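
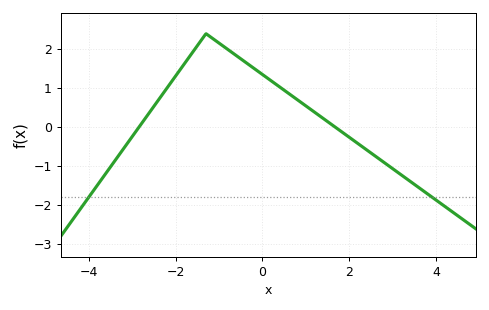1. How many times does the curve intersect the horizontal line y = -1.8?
2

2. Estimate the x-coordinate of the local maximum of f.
-1.3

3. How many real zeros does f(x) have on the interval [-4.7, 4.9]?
2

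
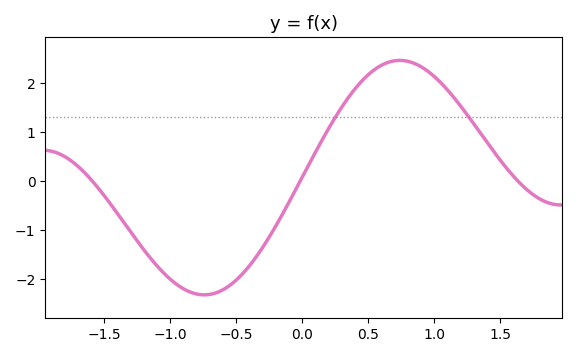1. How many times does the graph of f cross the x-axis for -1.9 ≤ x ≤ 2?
3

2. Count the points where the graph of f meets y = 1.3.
2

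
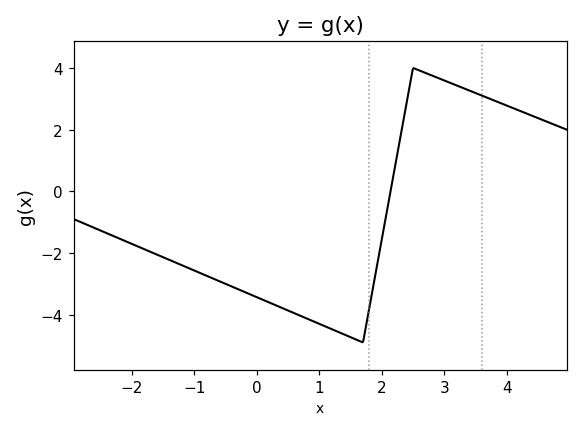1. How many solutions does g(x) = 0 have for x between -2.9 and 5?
1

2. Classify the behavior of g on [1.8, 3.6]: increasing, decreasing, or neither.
neither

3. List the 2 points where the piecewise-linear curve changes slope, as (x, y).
(1.7, -4.9); (2.5, 4)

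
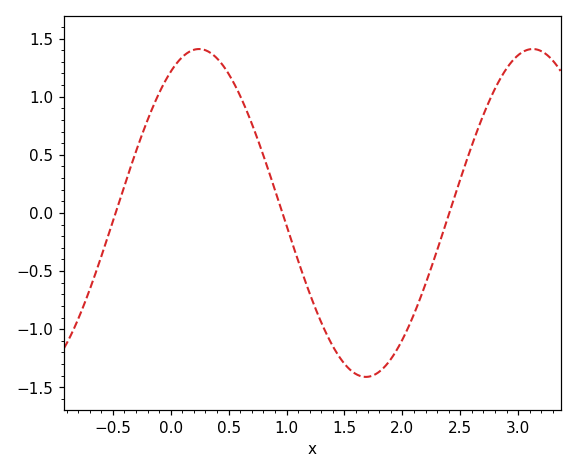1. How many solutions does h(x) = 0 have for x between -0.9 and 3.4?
3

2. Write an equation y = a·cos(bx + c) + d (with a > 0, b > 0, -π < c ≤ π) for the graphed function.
y = 1.41cos(2.2x - 0.53) + 0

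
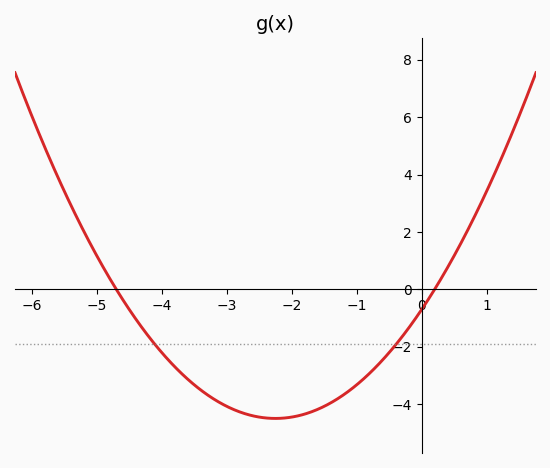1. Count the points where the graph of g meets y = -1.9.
2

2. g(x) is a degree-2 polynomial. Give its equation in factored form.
y = 0.75(x + 4.7)(x - 0.2)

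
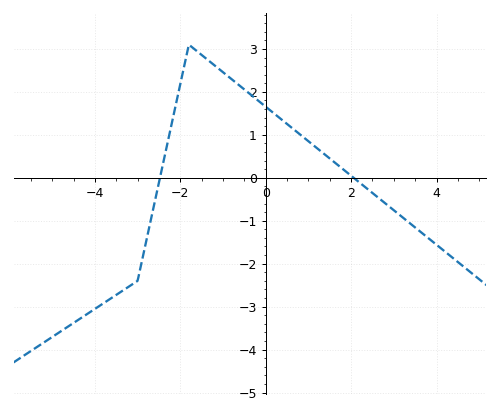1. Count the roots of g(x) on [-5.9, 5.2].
2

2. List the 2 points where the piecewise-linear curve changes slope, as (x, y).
(-3, -2.4); (-1.8, 3.1)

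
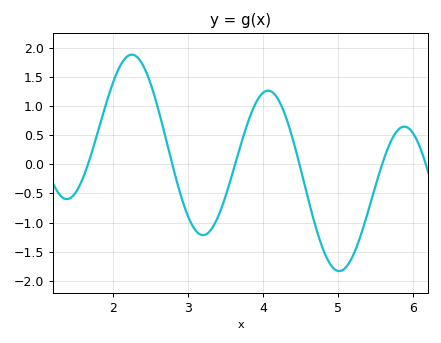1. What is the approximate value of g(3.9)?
1.04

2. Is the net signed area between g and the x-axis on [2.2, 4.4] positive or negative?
positive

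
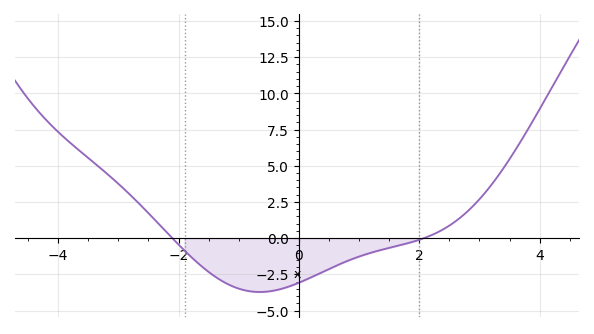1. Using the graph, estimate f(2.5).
0.8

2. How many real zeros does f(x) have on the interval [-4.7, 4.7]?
2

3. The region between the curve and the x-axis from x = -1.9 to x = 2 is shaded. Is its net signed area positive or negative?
negative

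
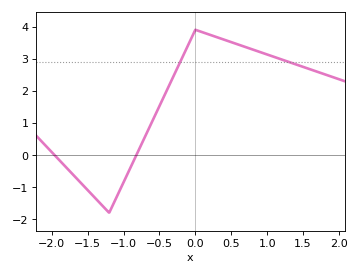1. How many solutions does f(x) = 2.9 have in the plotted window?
2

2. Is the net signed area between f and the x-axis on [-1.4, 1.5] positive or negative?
positive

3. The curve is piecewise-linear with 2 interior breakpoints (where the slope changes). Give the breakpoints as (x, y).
(-1.2, -1.8); (0, 3.9)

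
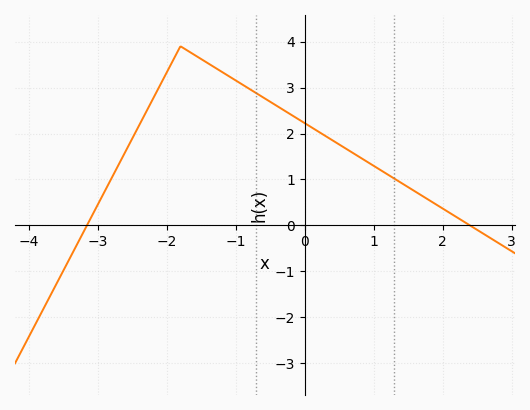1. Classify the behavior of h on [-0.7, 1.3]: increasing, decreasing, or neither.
decreasing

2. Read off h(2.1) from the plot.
0.3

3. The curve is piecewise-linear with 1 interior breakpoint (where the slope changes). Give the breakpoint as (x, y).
(-1.8, 3.9)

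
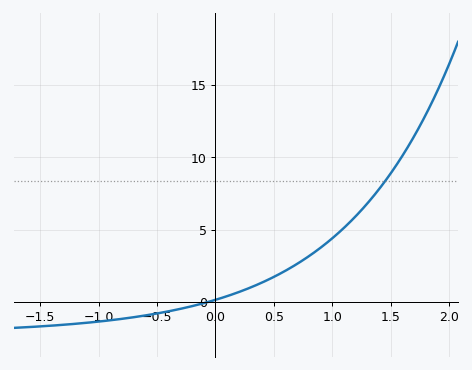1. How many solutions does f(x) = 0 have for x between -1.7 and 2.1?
1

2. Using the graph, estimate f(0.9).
4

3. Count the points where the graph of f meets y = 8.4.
1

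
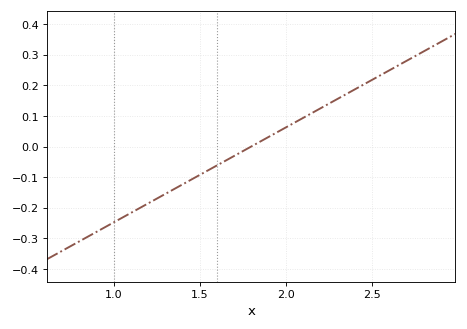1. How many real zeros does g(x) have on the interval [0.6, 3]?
1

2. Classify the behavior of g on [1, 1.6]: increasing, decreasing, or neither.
increasing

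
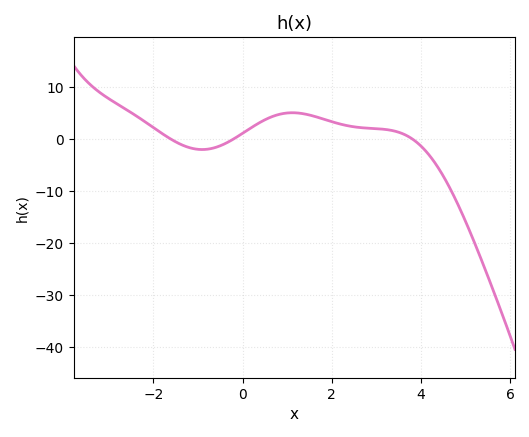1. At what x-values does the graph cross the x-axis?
-1.6, -0.211, 3.82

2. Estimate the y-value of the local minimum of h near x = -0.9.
-1.98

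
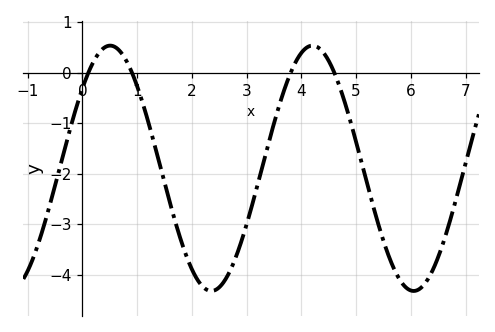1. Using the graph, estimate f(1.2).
-1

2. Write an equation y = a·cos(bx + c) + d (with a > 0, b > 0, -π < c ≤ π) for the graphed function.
y = 2.43cos(1.7x - 0.86) - 1.89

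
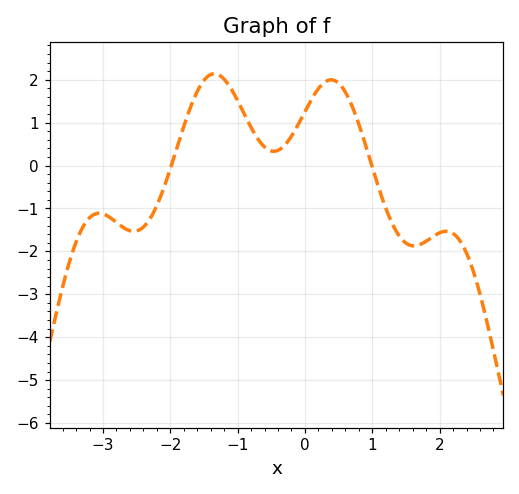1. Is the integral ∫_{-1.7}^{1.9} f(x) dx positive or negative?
positive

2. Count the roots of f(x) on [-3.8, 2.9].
2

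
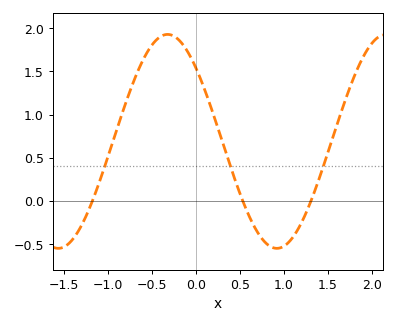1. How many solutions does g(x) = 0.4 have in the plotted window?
3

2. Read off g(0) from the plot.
1.55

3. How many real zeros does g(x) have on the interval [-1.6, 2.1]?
3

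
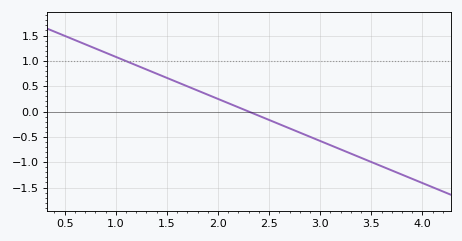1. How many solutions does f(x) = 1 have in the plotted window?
1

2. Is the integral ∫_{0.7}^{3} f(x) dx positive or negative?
positive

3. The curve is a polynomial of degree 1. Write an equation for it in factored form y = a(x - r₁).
y = -0.83(x - 2.3)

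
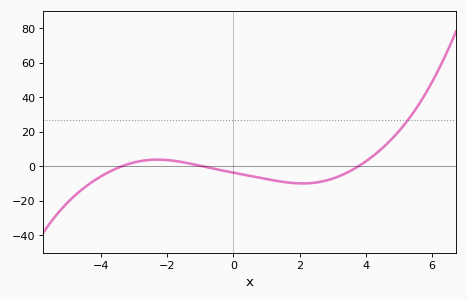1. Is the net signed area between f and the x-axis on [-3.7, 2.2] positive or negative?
negative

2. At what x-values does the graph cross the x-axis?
-3.39, -0.91, 3.77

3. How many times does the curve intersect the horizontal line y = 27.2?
1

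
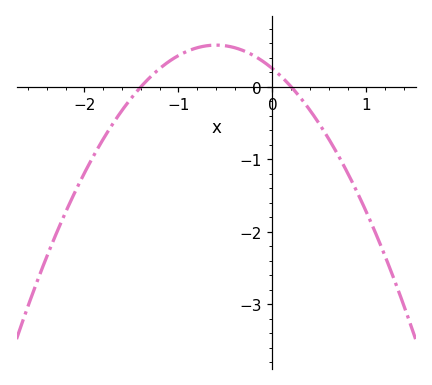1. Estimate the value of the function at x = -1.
0.4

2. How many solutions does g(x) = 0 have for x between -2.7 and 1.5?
2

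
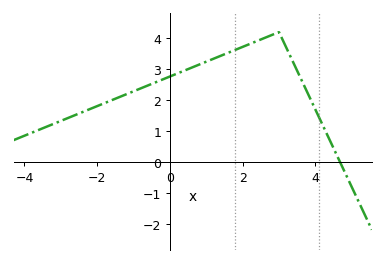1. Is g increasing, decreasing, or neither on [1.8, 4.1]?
neither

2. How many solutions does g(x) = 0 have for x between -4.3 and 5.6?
1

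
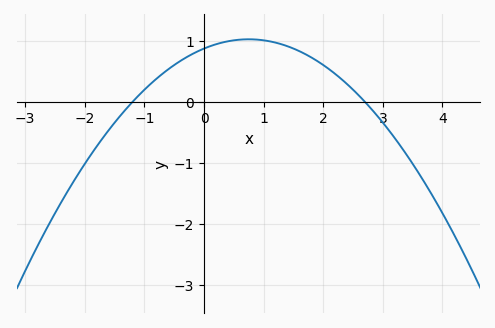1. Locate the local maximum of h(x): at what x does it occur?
0.75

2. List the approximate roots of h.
-1.2, 2.7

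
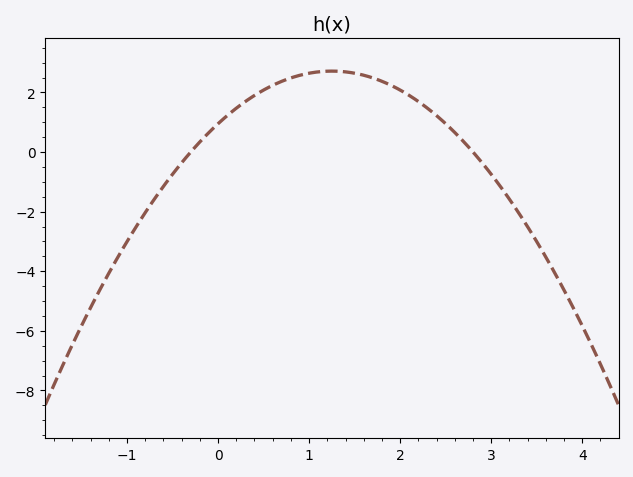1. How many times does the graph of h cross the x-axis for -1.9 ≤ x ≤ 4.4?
2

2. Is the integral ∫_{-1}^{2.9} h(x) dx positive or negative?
positive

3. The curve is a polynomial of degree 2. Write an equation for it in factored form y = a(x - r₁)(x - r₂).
y = -1.13(x + 0.3)(x - 2.8)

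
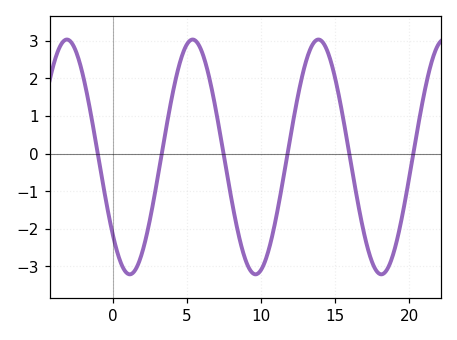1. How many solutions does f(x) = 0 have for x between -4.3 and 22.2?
6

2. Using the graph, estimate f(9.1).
-2.98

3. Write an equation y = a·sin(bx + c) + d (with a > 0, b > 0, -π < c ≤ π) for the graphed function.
y = 3.12sin(0.74x - 2.41) - 0.09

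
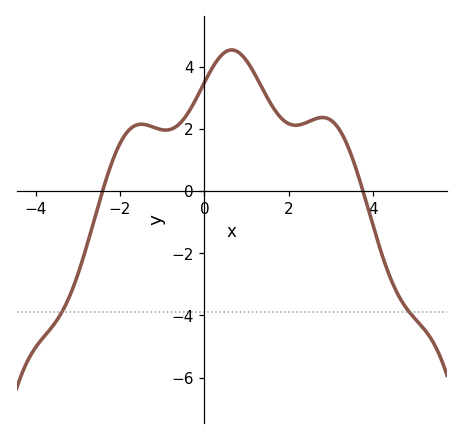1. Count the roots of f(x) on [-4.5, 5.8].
2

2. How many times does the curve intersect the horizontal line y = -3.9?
2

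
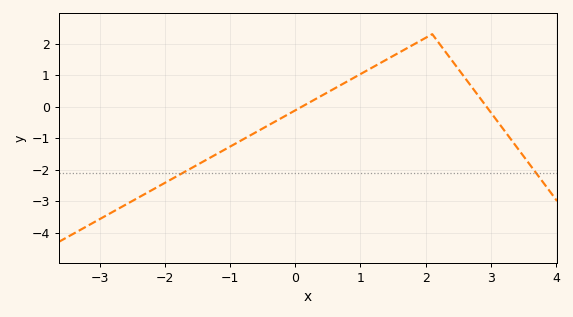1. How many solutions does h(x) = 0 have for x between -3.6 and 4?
2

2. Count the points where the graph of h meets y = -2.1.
2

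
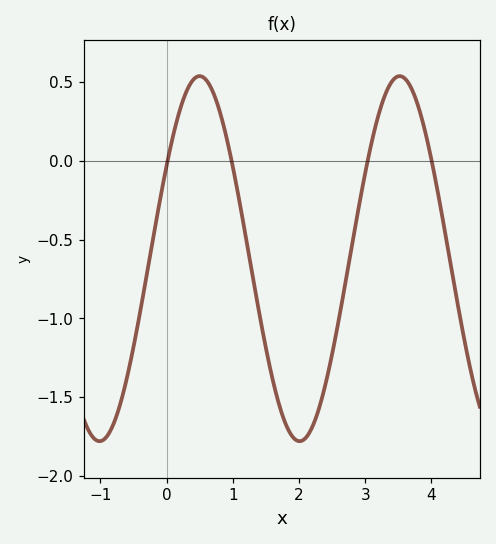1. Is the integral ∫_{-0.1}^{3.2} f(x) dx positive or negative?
negative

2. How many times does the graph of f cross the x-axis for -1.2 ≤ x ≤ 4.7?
4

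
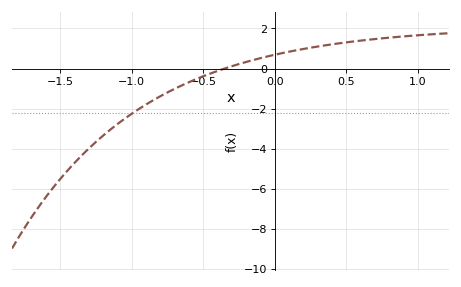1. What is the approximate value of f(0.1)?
0.842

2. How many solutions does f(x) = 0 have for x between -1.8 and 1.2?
1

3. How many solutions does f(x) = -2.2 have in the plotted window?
1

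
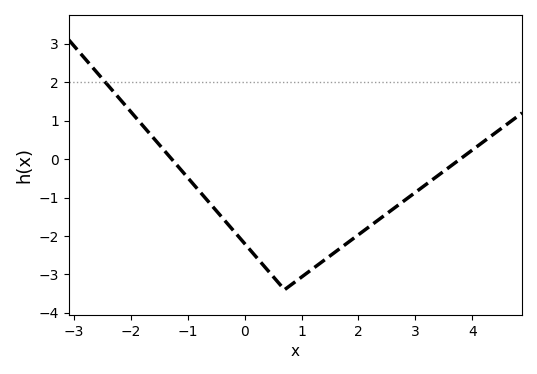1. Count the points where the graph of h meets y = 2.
1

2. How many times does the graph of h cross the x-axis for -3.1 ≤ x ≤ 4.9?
2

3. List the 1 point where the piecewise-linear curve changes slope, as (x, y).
(0.7, -3.4)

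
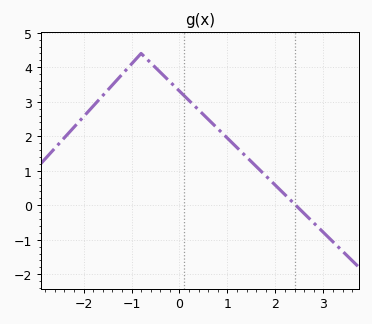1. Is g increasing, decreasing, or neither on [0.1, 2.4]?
decreasing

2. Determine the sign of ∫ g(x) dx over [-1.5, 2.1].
positive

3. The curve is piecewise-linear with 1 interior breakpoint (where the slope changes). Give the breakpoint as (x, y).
(-0.8, 4.4)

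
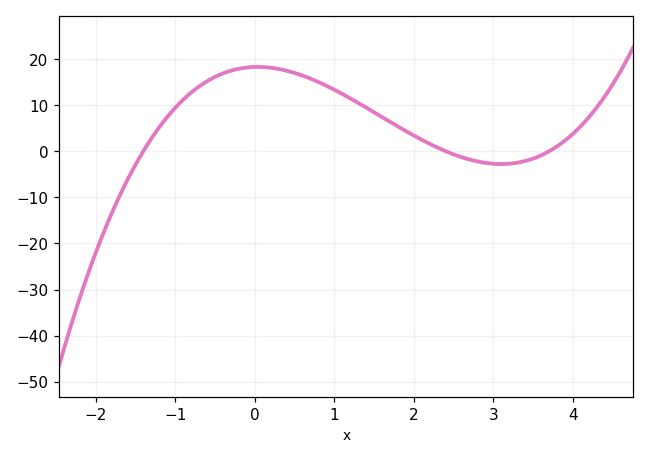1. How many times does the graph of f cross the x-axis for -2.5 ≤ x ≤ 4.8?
3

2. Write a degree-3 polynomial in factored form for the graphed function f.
y = 1.47(x + 1.4)(x - 2.4)(x - 3.7)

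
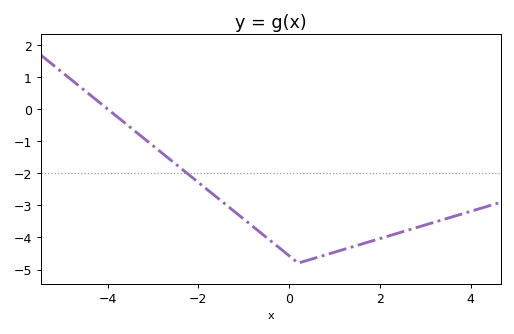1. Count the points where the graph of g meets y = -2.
1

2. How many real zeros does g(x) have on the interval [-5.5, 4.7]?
1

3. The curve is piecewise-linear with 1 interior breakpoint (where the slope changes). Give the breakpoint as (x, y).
(0.2, -4.8)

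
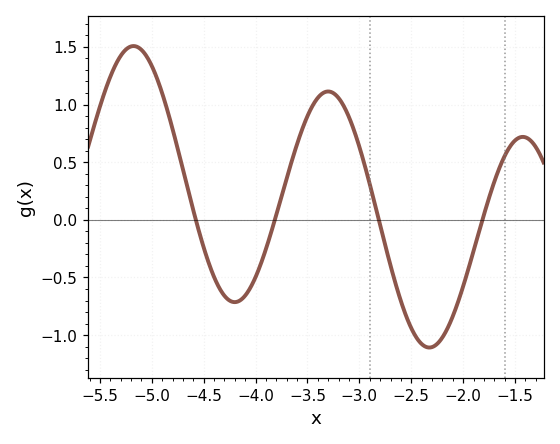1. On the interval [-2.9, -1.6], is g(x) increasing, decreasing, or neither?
neither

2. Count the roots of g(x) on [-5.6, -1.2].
4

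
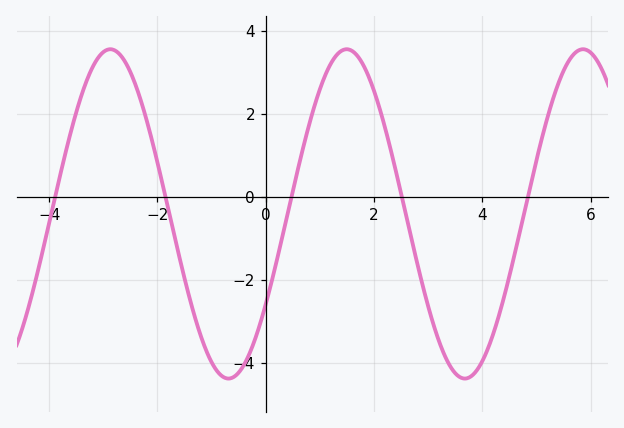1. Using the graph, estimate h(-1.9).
0.276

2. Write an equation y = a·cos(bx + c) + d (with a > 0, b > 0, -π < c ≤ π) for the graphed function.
y = 3.97cos(1.44x - 2.15) - 0.41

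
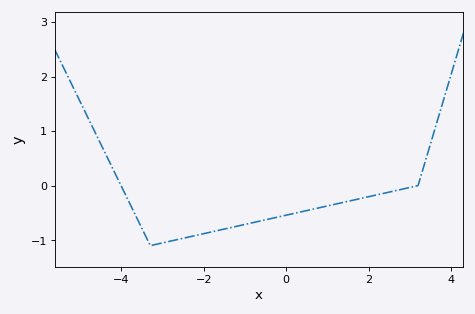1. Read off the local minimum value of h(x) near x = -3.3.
-1.1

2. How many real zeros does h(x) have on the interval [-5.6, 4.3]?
2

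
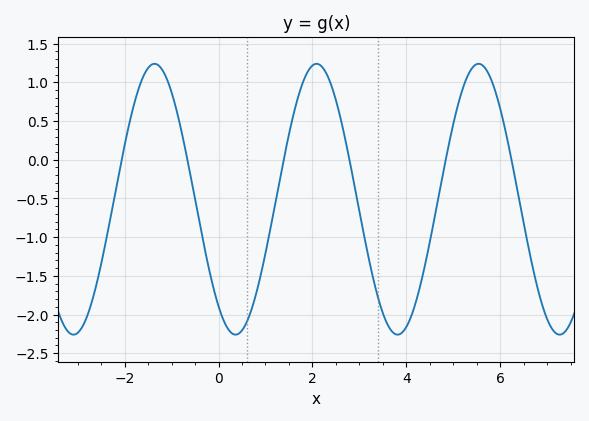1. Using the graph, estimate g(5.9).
0.9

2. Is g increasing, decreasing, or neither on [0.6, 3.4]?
neither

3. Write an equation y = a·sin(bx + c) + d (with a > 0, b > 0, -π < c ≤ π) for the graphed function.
y = 1.75sin(1.8x - 2.2) - 0.51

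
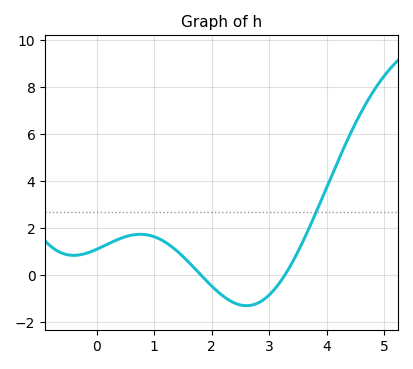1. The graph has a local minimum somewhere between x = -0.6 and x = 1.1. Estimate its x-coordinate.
-0.399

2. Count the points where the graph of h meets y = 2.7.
1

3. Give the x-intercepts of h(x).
1.82, 3.27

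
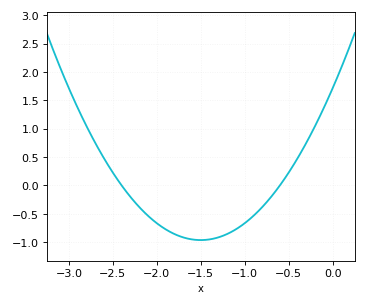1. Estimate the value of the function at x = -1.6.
-0.95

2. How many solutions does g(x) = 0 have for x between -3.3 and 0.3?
2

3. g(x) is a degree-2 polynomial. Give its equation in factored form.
y = 1.19(x + 2.4)(x + 0.6)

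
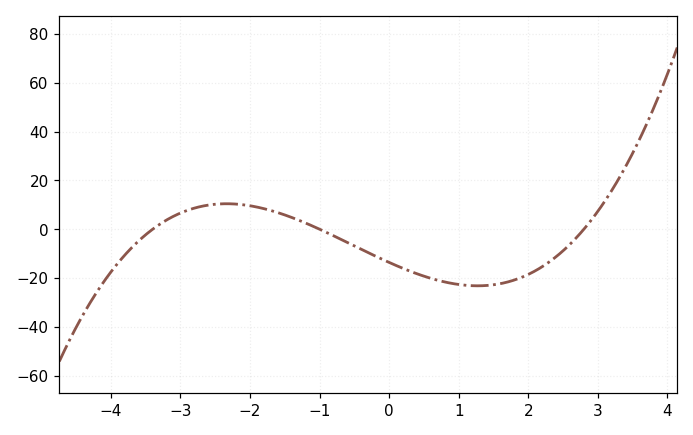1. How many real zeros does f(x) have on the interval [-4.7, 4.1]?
3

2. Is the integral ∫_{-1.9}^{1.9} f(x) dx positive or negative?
negative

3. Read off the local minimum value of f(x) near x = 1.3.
-23.2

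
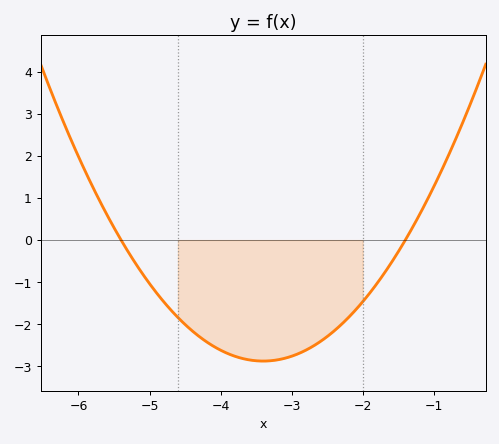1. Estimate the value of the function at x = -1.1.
0.929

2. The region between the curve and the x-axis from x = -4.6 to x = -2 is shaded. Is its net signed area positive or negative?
negative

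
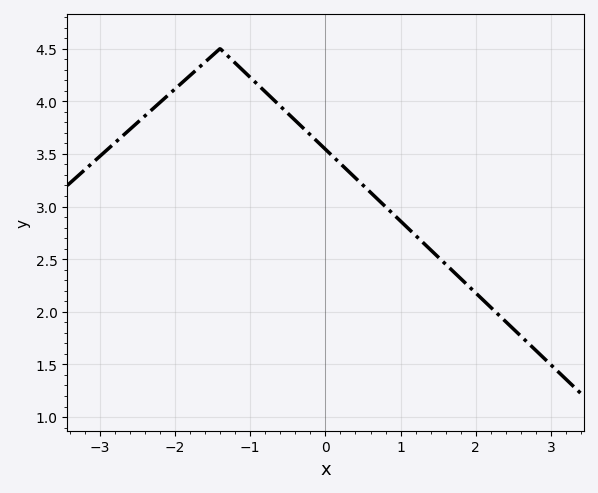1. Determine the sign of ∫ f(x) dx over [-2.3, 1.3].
positive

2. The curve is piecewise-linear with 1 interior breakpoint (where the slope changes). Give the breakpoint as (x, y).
(-1.4, 4.5)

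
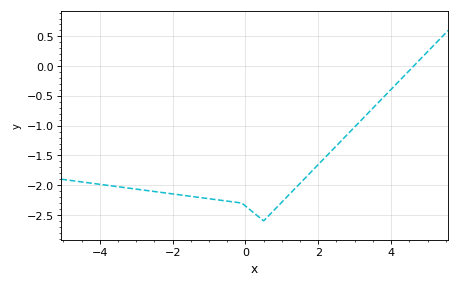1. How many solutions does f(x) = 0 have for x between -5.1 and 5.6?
1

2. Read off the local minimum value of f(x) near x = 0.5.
-2.6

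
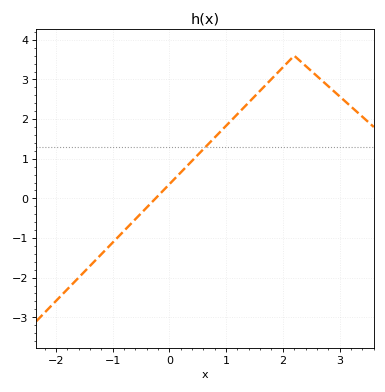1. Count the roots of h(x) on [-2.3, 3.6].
1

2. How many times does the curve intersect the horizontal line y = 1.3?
1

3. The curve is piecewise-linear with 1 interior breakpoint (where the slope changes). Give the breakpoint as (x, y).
(2.2, 3.6)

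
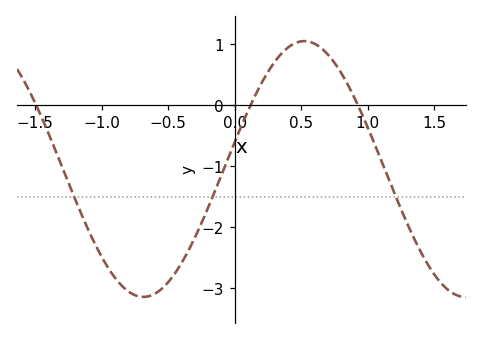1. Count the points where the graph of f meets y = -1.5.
3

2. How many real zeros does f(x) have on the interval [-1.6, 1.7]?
3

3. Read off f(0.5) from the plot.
1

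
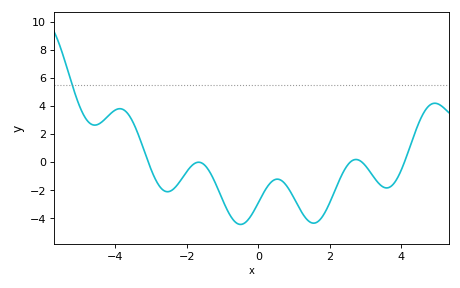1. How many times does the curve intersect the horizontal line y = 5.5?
1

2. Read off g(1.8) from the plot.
-3.8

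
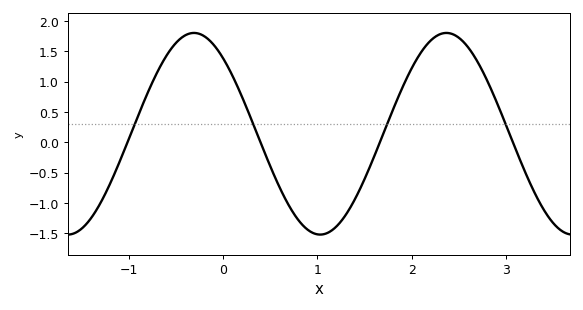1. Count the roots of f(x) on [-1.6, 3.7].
4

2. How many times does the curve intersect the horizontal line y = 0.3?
4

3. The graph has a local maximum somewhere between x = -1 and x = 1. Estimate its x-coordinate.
-0.307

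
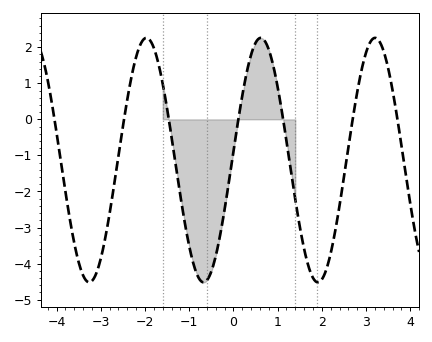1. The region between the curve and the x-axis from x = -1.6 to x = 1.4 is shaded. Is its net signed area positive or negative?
negative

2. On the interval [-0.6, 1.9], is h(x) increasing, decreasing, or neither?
neither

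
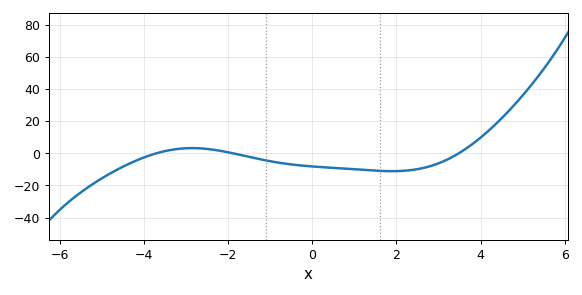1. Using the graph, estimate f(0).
-8.15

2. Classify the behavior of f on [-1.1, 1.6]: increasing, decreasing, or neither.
decreasing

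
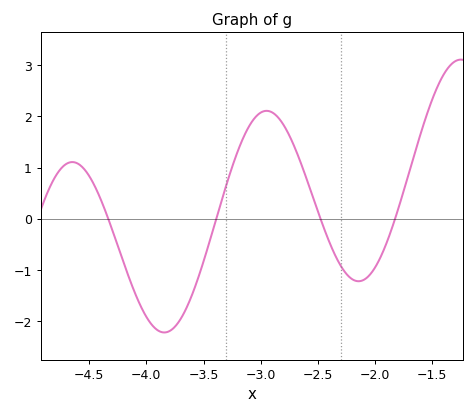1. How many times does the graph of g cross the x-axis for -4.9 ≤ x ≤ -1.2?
4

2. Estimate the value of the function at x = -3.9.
-2.2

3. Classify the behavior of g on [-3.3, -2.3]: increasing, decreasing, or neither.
neither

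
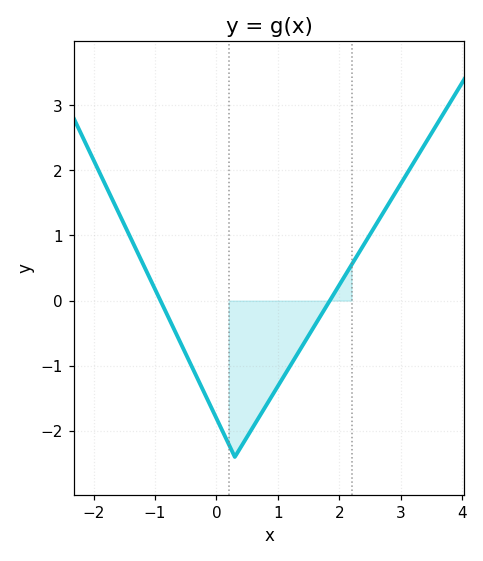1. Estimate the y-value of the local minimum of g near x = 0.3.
-2.4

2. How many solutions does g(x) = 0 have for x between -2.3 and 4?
2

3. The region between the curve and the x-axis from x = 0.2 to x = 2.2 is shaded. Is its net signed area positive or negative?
negative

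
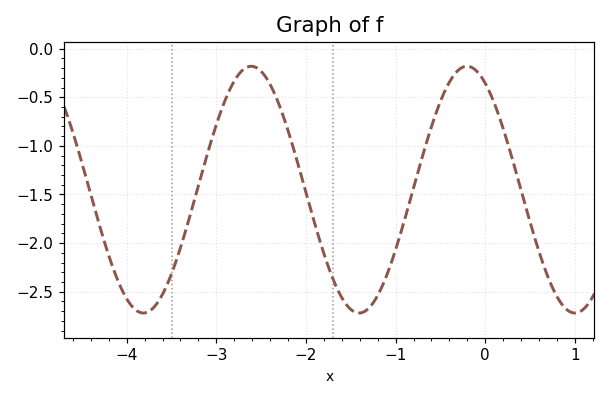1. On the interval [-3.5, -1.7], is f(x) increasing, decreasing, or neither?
neither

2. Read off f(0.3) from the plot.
-1.15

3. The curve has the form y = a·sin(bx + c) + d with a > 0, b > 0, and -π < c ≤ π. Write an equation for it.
y = 1.27sin(2.6x + 2.1) - 1.45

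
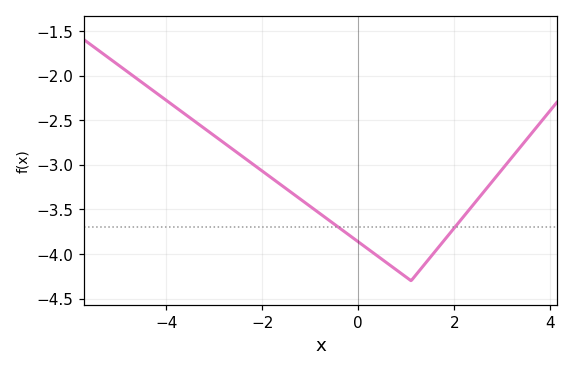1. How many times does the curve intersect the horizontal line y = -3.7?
2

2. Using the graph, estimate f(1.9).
-3.77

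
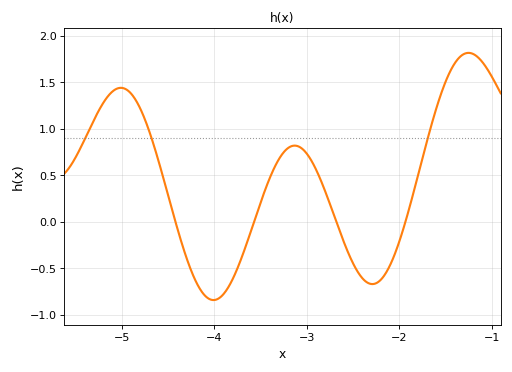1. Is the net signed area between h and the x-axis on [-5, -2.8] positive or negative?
positive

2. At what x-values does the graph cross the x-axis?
-4.4, -3.6, -2.7, -1.9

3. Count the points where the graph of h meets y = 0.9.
3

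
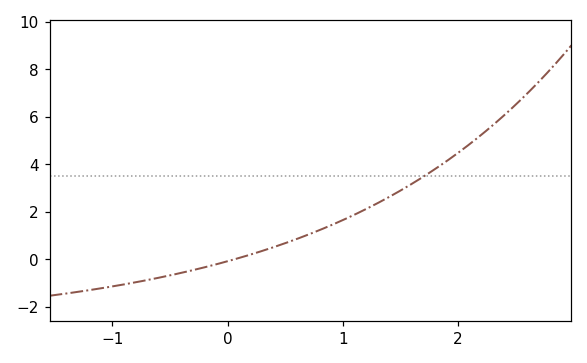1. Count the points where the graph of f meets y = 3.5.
1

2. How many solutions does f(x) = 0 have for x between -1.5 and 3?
1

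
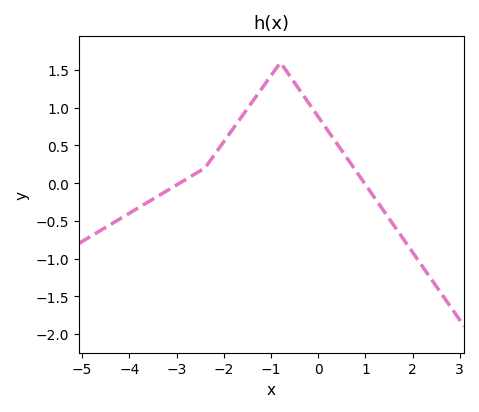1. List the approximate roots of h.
-3, 1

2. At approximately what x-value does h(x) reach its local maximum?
-0.8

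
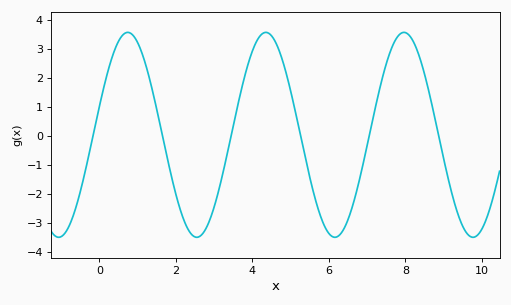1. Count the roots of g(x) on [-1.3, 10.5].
6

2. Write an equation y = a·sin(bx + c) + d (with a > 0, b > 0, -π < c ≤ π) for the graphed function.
y = 3.53sin(1.7x + 0.28) + 0.04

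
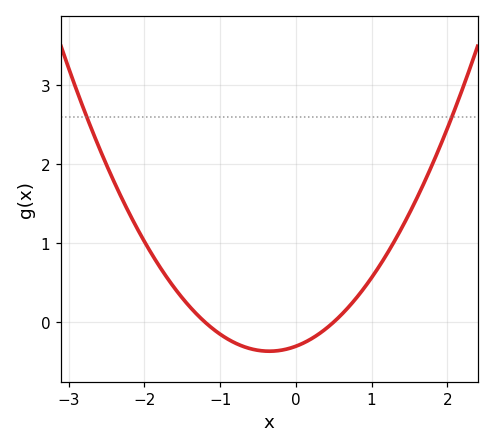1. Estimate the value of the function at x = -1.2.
0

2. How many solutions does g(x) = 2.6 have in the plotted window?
2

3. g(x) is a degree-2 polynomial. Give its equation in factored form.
y = 0.51(x + 1.2)(x - 0.5)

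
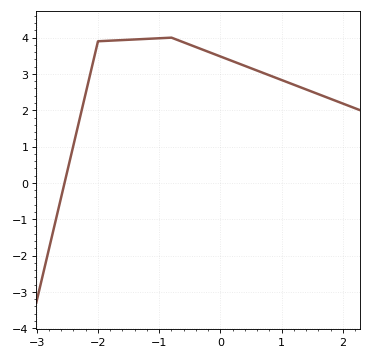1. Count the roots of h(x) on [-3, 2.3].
1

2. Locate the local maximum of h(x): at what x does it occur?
-0.801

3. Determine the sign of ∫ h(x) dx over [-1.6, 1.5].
positive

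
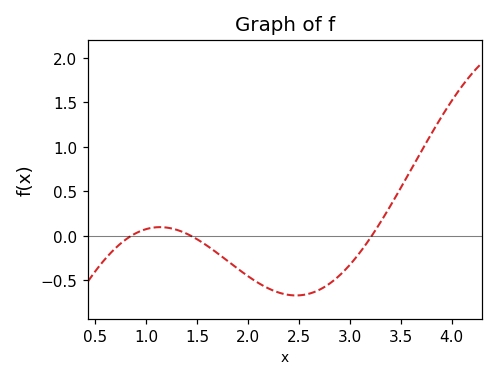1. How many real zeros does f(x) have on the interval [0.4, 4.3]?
3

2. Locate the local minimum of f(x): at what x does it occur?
2.5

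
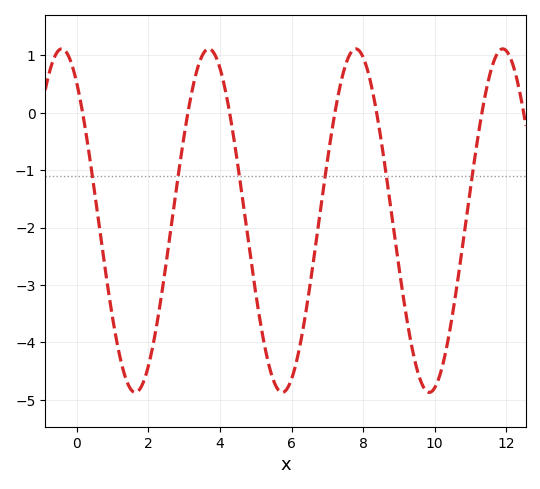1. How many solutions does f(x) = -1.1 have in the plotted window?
6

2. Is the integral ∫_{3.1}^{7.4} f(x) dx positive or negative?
negative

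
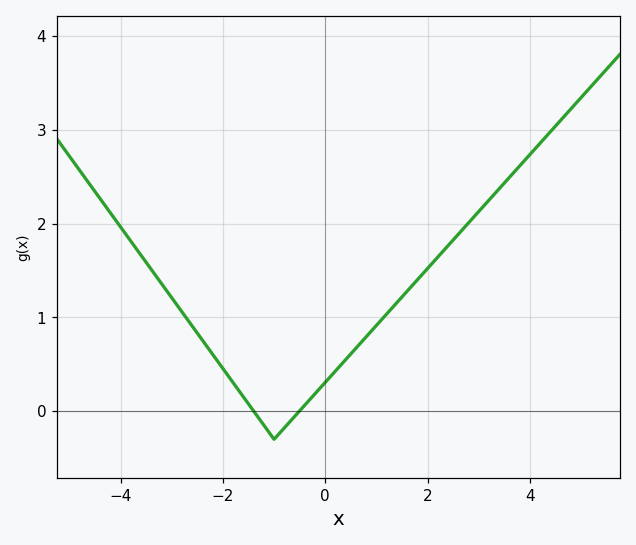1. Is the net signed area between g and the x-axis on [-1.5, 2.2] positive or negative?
positive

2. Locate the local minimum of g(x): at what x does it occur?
-0.997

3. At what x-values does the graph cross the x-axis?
-1.4, -0.506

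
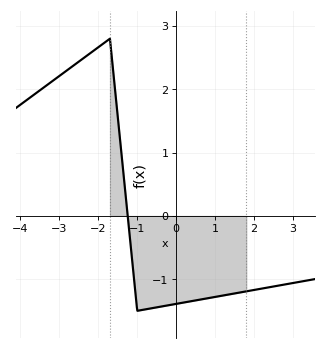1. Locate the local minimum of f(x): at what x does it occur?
-1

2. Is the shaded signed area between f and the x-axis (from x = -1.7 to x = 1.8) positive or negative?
negative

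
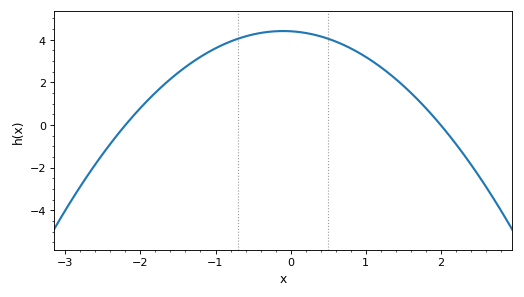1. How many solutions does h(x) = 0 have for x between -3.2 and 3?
2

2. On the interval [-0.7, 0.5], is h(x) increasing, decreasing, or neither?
neither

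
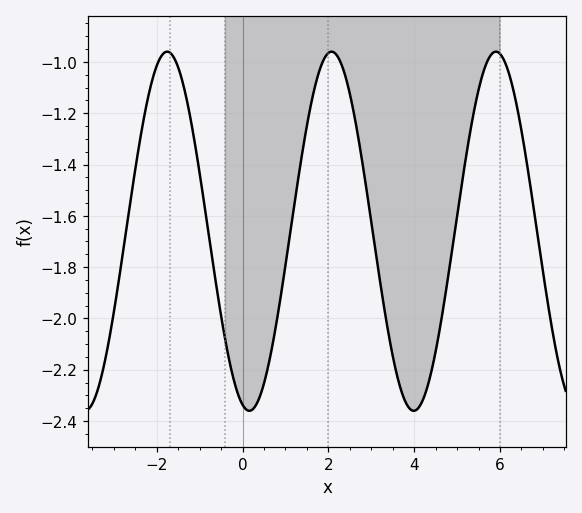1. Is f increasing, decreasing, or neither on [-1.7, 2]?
neither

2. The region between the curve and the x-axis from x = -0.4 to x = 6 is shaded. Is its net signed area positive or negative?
negative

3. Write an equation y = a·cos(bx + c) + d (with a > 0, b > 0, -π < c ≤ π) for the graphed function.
y = 0.7cos(1.6x + 2.9) - 1.66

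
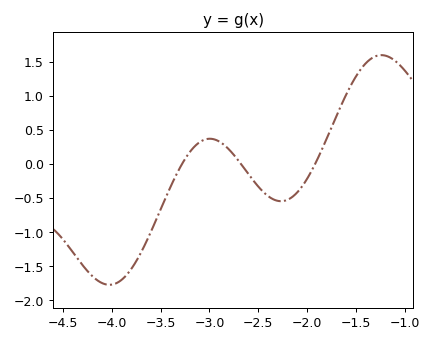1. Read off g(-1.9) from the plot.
0.05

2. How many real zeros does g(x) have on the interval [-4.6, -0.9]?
3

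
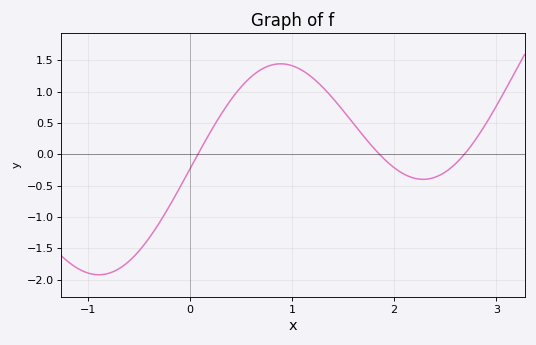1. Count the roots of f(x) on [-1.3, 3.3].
3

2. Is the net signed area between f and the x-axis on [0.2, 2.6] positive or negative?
positive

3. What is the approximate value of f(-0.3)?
-1.1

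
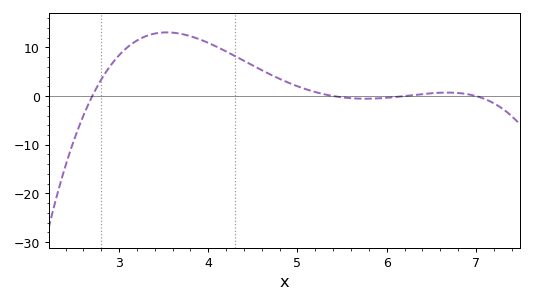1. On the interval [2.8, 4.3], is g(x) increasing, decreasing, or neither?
neither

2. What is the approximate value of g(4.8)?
4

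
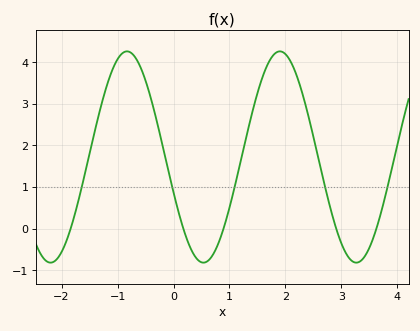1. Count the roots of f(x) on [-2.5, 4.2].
5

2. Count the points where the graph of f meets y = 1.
5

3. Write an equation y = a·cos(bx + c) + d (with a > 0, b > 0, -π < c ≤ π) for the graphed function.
y = 2.54cos(2.3x + 1.9) + 1.72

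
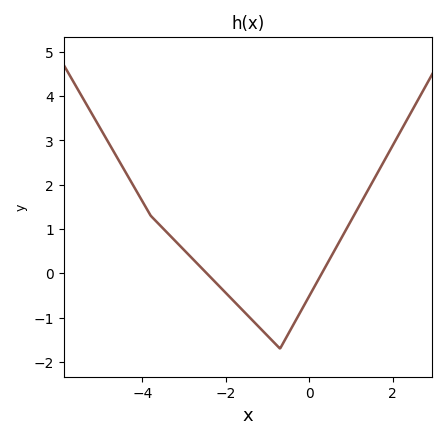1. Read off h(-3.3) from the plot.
0.816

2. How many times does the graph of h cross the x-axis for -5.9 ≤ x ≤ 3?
2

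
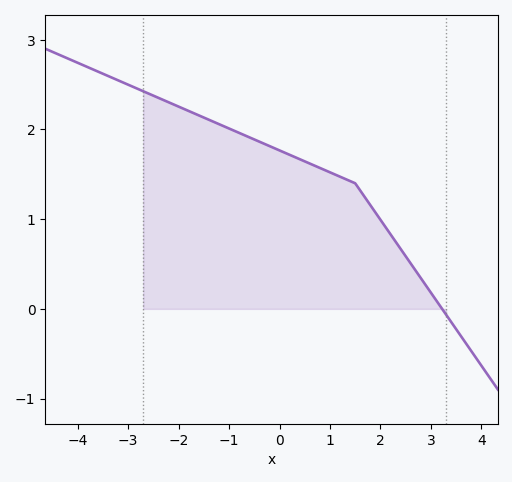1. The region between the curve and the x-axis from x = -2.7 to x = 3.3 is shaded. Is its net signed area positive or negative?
positive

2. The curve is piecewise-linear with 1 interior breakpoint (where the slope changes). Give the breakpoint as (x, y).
(1.5, 1.4)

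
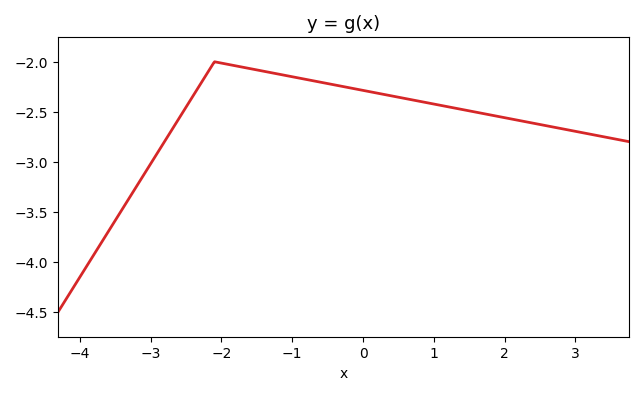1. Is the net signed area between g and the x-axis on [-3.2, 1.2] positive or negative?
negative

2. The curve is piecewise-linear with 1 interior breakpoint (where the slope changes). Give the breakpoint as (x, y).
(-2.1, -2)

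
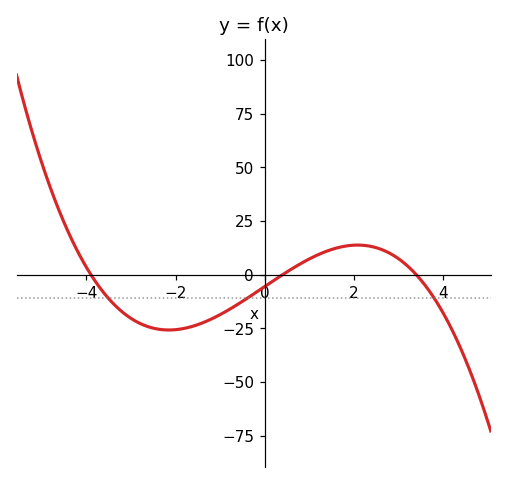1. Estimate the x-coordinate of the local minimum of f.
-2.15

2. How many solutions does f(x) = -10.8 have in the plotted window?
3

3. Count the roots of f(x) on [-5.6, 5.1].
3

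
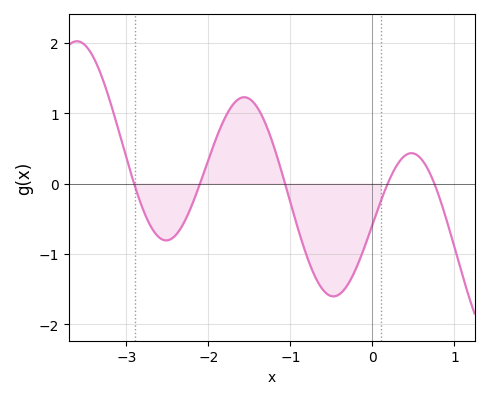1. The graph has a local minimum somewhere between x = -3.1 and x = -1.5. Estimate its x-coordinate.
-2.5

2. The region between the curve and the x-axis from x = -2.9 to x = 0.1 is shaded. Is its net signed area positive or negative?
negative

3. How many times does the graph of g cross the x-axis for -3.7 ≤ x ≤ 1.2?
5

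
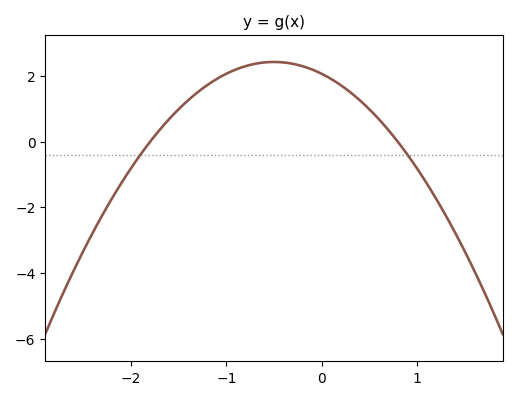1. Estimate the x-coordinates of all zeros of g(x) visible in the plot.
-1.8, 0.8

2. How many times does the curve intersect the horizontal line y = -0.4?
2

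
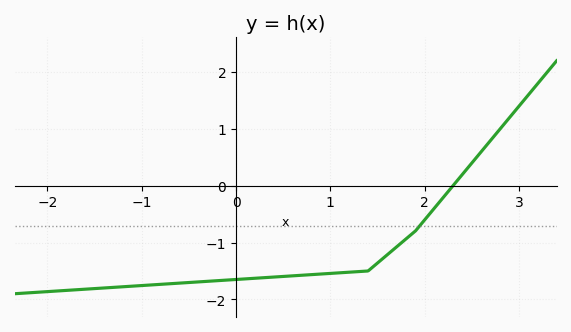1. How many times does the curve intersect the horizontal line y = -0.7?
1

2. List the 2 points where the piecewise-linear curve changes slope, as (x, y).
(1.4, -1.5); (1.9, -0.8)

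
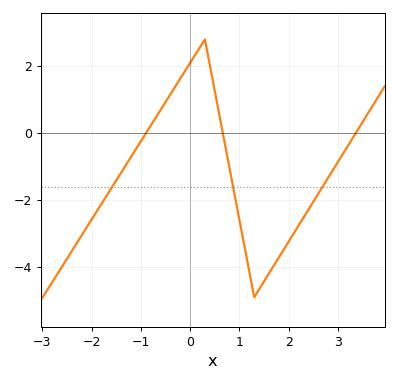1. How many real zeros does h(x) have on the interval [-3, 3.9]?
3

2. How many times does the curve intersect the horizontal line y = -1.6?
3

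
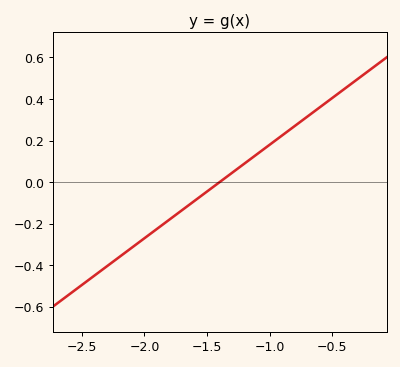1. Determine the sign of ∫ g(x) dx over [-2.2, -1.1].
negative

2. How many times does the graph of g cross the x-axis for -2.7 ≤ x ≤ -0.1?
1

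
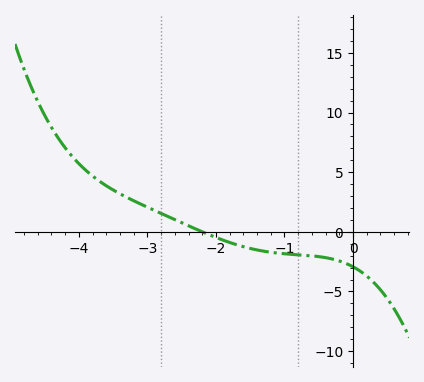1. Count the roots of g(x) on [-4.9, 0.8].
1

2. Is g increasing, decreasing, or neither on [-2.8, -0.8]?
decreasing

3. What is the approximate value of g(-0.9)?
-1.88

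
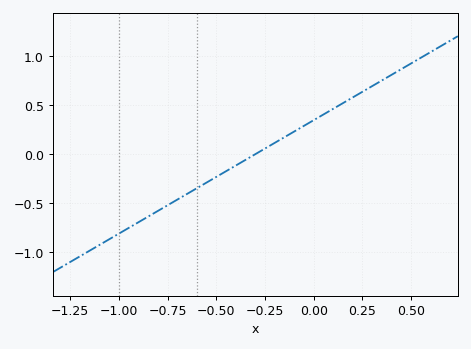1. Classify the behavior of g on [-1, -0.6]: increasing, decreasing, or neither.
increasing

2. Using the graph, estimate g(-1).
-0.812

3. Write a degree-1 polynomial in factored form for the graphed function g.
y = 1.16(x + 0.3)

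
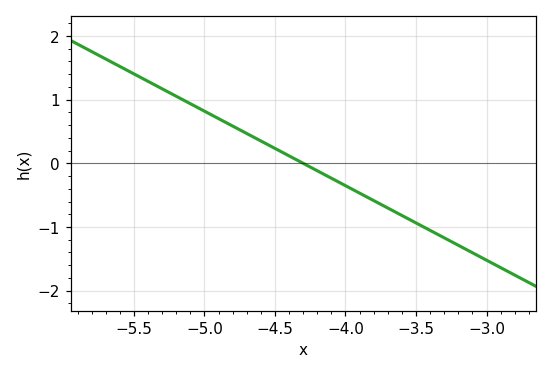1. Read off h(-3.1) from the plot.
-1.4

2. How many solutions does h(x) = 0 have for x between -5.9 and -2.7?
1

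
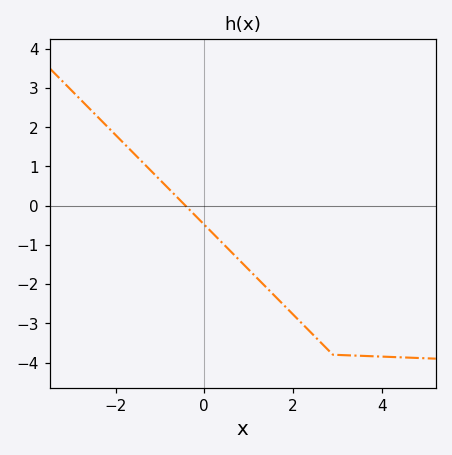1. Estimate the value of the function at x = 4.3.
-3.86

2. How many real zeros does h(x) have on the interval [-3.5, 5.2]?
1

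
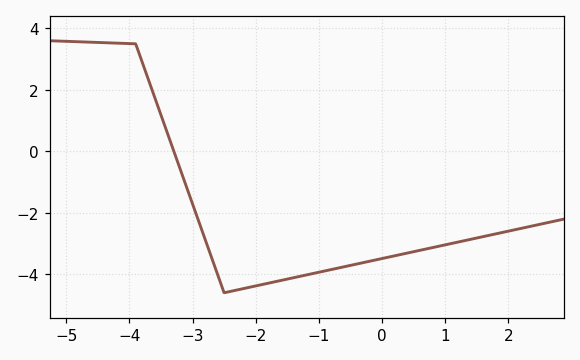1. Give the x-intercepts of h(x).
-3.2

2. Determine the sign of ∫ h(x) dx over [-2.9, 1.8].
negative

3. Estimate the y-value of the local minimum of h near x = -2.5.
-4.6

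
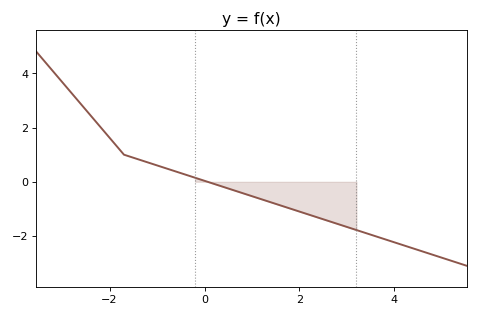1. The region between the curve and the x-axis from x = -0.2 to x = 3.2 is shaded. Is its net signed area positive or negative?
negative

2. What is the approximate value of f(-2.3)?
2.2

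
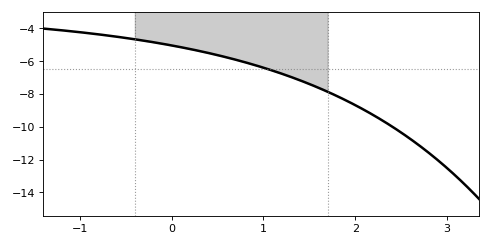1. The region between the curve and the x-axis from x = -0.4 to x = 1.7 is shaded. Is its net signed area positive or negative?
negative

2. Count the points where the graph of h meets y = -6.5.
1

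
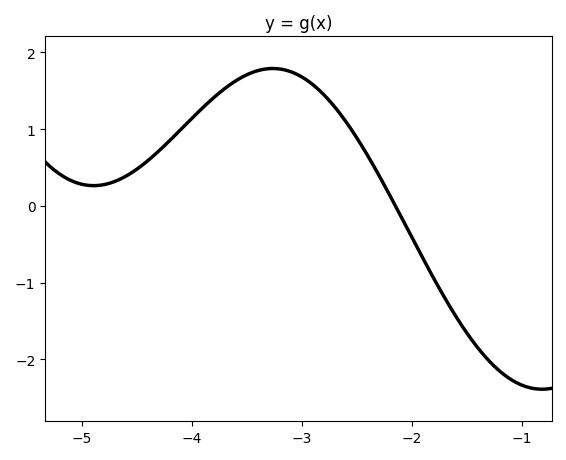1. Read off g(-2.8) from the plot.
1.4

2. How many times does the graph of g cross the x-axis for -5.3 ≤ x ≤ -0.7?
1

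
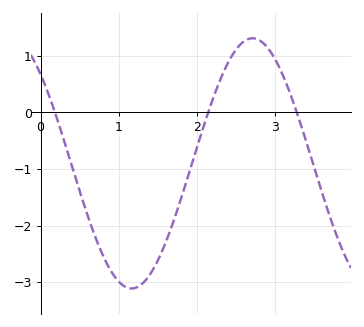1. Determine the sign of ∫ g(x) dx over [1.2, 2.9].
negative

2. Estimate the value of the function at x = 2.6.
1.3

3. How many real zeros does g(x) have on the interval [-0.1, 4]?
3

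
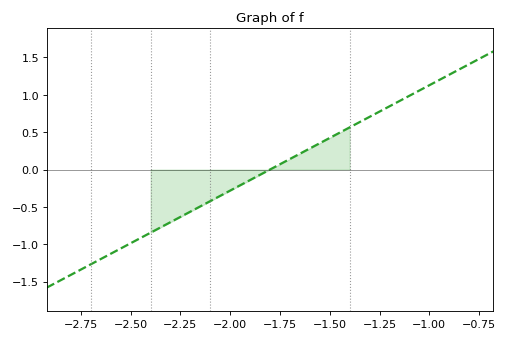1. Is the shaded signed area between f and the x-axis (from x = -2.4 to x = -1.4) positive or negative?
negative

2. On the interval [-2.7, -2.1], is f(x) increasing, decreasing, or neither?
increasing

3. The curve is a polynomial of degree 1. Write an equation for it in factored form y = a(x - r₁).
y = 1.41(x + 1.8)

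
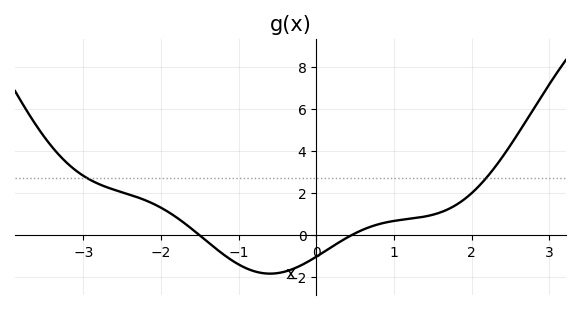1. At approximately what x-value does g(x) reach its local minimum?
-0.6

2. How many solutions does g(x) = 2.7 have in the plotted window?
2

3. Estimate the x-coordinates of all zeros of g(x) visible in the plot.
-1.5, 0.5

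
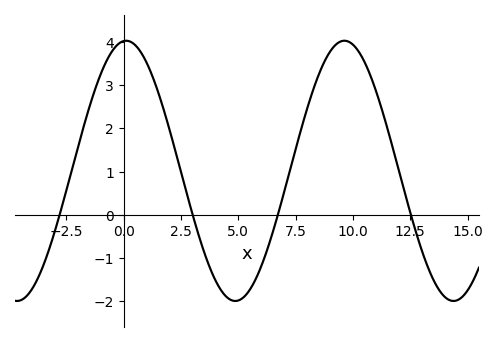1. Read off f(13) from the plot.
-0.814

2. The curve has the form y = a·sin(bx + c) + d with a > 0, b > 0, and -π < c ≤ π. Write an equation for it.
y = 3.01sin(0.66x + 1.5) + 1.02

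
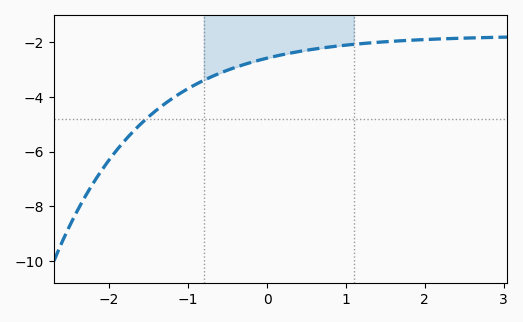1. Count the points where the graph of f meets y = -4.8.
1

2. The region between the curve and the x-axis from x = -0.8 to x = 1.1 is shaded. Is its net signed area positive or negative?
negative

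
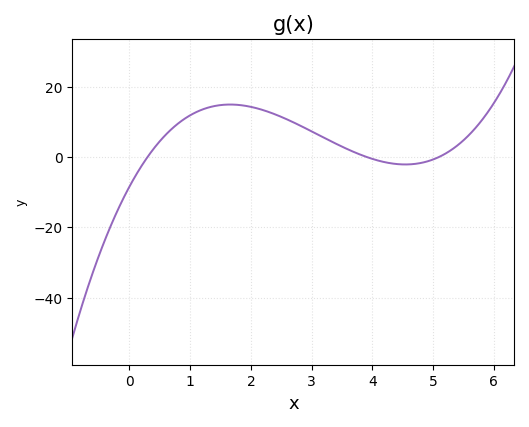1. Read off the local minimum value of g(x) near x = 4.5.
-2.16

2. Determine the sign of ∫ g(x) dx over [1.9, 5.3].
positive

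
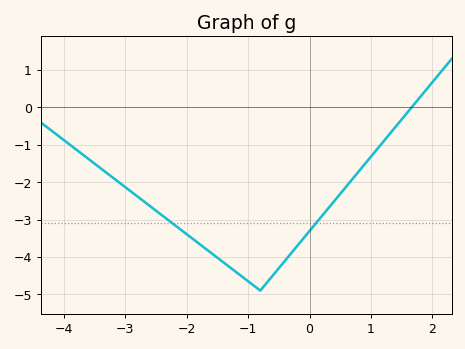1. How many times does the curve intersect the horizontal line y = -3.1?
2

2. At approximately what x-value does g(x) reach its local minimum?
-0.8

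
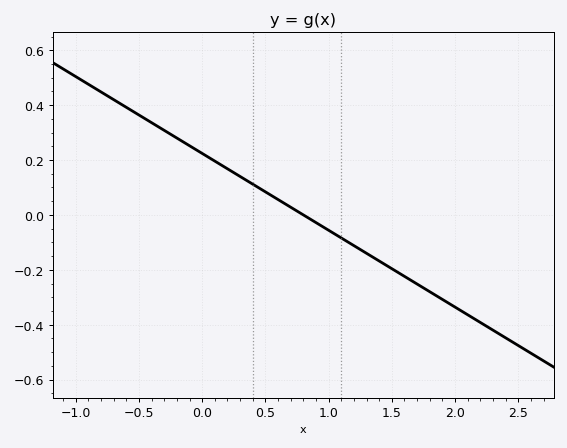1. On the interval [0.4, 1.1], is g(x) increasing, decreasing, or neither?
decreasing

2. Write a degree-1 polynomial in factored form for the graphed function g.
y = -0.28(x - 0.8)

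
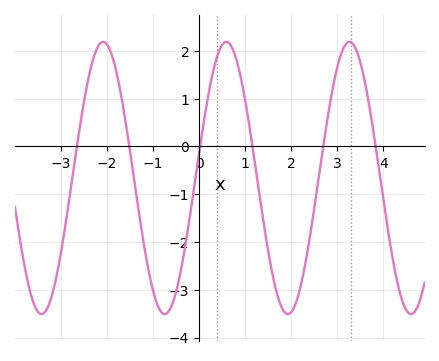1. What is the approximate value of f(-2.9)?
-1.64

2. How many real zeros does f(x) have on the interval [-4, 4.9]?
6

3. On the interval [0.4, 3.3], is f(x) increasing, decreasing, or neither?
neither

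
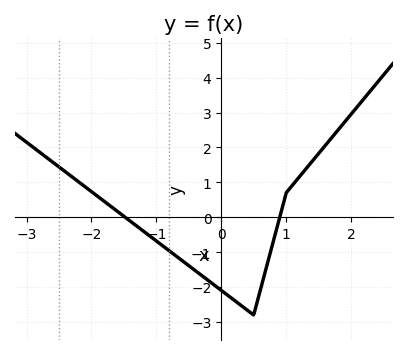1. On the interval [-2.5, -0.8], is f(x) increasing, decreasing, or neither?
decreasing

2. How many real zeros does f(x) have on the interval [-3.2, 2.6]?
2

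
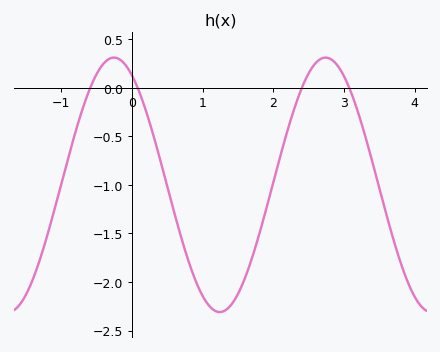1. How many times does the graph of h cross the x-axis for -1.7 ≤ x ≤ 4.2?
4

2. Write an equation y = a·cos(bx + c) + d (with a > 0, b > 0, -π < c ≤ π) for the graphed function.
y = 1.31cos(2.1x + 0.532) - 1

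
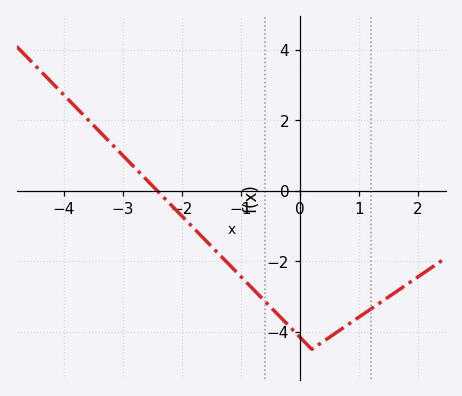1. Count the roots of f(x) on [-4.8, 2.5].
1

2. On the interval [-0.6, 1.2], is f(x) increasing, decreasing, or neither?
neither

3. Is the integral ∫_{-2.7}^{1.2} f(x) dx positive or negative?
negative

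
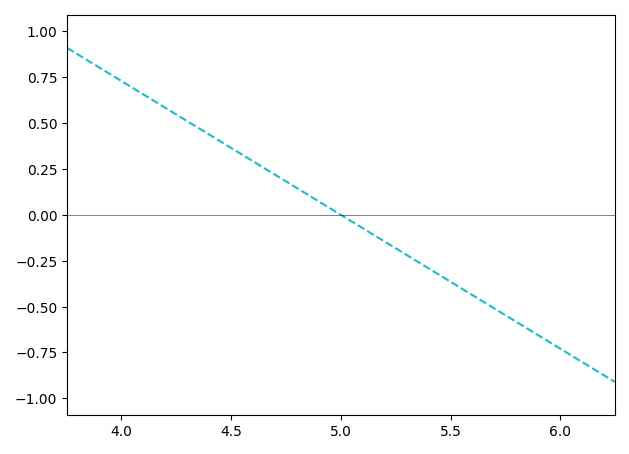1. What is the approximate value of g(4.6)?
0.3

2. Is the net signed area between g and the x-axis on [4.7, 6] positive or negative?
negative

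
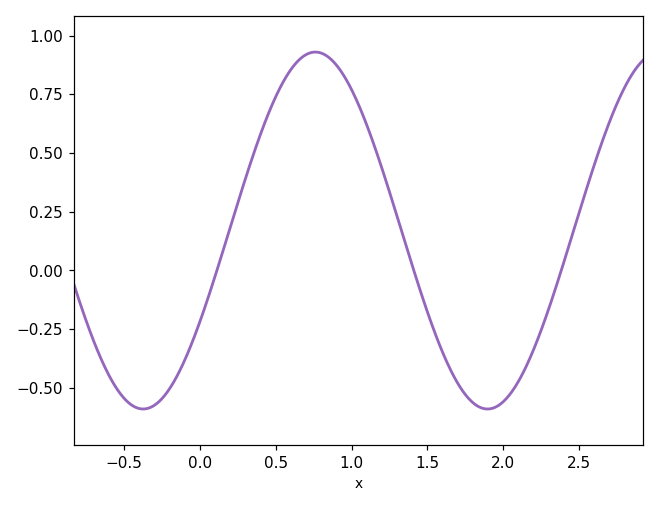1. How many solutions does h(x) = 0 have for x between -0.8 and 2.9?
3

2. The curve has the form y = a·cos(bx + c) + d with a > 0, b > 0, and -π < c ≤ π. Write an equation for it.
y = 0.76cos(2.8x - 2.1) + 0.17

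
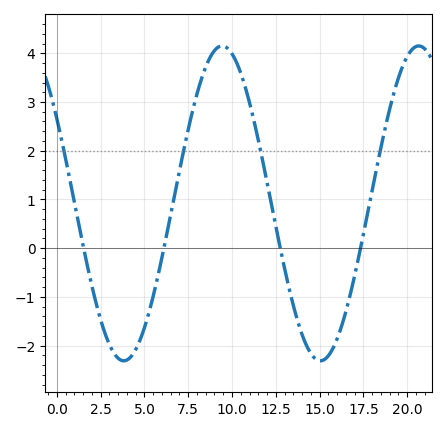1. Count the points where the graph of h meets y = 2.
4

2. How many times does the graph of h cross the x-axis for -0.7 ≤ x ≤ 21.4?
4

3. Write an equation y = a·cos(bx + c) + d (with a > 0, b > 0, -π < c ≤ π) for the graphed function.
y = 3.23cos(0.56x + 1) + 0.92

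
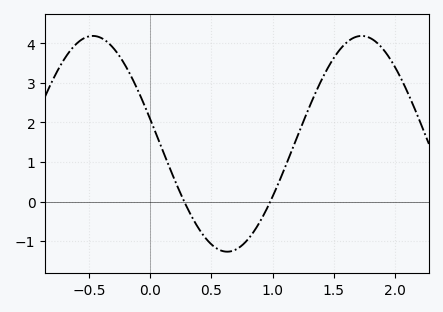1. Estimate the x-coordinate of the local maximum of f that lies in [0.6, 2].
1.73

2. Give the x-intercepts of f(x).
0.278, 0.982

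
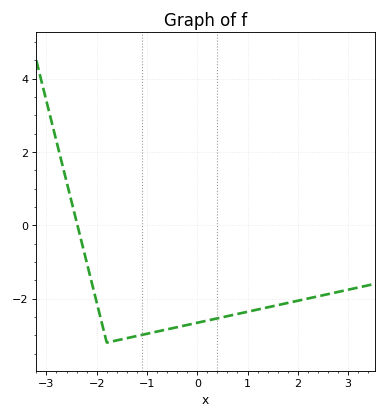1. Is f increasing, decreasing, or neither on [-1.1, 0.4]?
increasing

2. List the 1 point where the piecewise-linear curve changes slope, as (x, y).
(-1.8, -3.2)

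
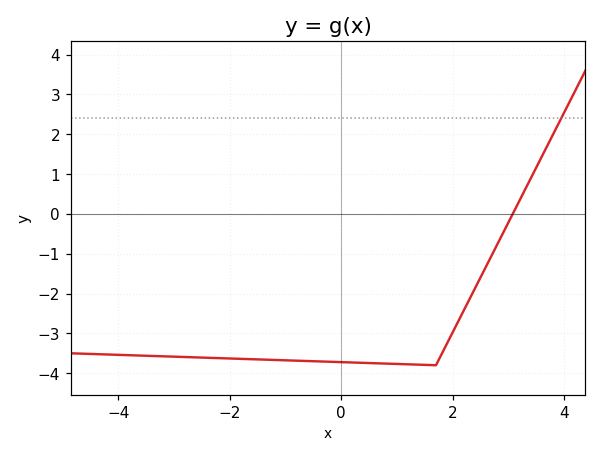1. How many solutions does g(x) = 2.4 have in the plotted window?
1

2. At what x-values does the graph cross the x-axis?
3.08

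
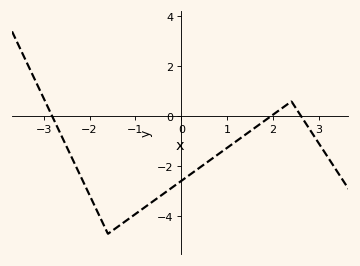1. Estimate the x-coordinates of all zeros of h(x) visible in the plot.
-2.81, 1.95, 2.61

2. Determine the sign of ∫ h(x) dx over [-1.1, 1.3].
negative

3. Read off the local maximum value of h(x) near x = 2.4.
0.6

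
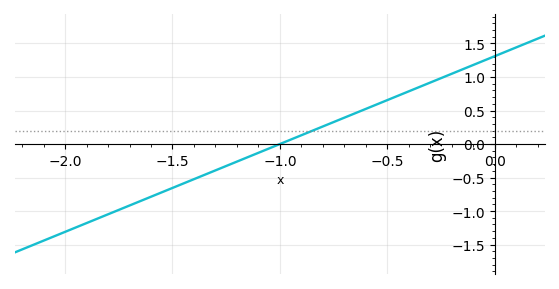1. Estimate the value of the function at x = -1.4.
-0.524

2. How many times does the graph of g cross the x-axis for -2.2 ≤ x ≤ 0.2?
1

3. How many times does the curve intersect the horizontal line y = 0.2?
1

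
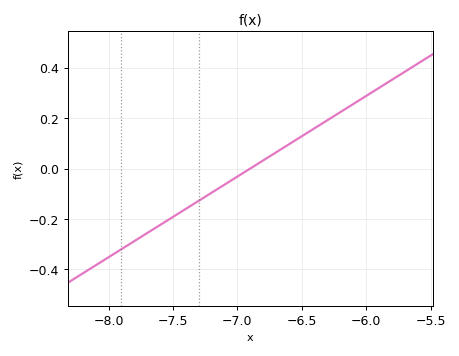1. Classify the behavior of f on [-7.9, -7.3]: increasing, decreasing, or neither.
increasing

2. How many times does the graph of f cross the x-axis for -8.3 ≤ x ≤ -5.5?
1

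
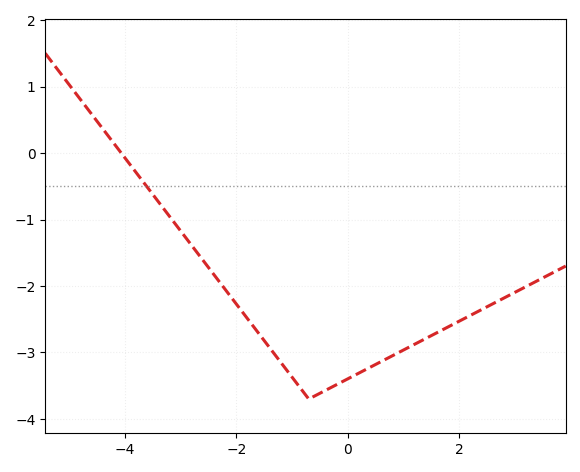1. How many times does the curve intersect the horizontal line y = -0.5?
1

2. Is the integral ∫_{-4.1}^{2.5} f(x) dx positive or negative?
negative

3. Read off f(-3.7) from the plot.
-0.404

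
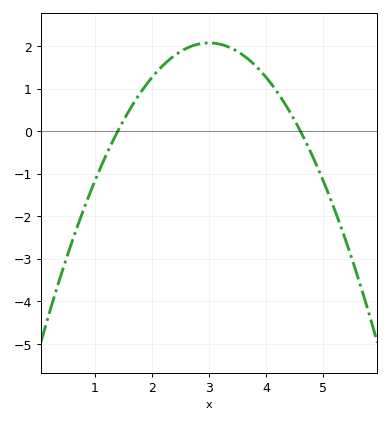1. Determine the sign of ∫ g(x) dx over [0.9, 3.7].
positive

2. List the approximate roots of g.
1.4, 4.6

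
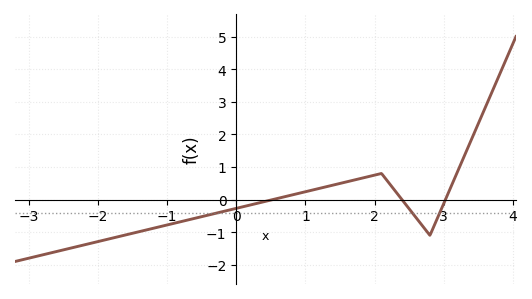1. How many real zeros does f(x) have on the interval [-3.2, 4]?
3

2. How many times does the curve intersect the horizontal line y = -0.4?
3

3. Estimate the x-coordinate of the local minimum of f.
2.8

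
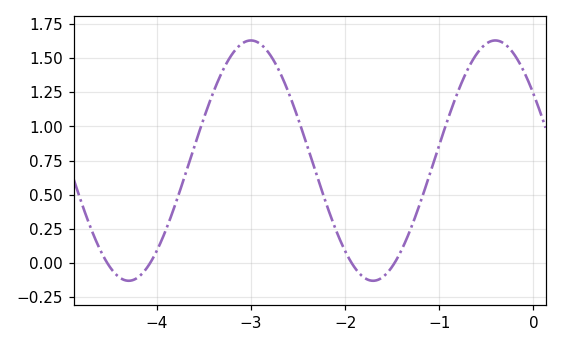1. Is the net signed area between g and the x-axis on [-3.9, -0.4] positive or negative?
positive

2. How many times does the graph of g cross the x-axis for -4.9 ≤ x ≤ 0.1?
4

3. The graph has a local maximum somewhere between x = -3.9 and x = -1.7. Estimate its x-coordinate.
-3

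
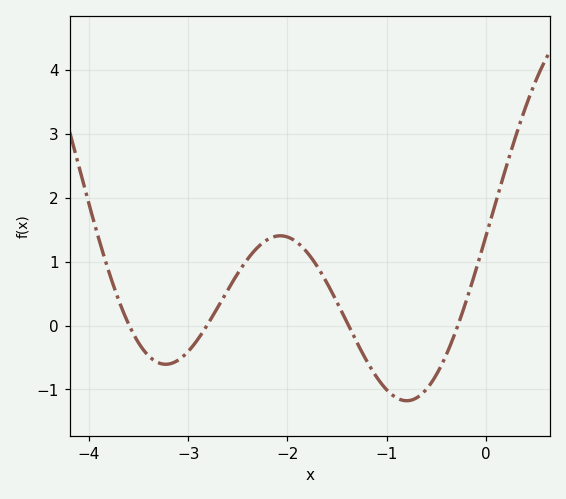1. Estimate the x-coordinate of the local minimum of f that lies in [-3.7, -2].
-3.23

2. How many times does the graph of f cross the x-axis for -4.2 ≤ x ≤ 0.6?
4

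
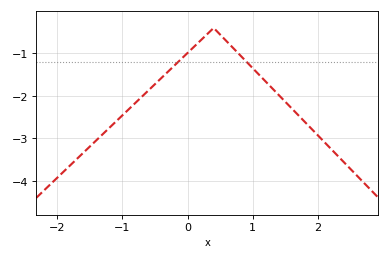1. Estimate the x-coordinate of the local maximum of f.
0.4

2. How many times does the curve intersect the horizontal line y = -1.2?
2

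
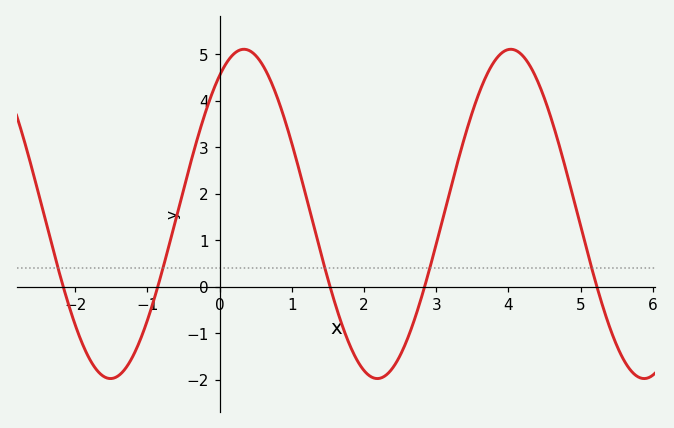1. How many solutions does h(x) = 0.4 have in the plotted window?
5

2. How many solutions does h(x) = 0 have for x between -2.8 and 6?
5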